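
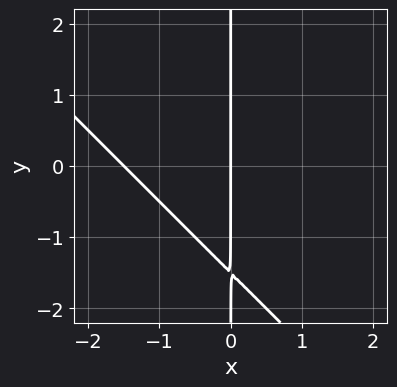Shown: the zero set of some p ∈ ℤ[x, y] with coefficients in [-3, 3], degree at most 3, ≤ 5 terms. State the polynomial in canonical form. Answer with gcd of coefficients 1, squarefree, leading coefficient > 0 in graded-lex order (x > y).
1. deg p = 2. No degree-1 curve has this shape.
2. From the visible intercepts: the visible y-axis segment lies entirely on the curve; one x-axis crossing is at x = 0.
3. These observations pin down the coefficients.

2*x^2 + 2*x*y + 3*x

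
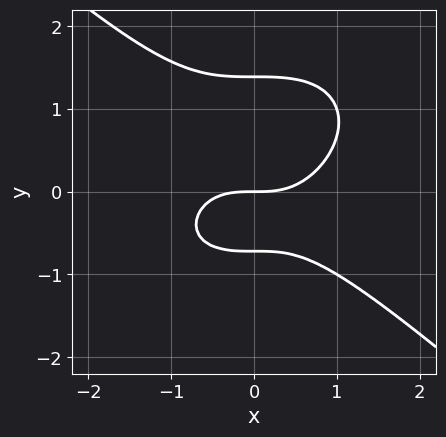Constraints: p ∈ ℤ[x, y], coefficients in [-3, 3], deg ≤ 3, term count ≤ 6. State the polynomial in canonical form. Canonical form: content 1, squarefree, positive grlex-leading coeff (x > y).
(a) Degree: the shape is more complex than any degree-2 curve, so deg p = 3.
(b) Observable constraints: it crosses the x-axis at the gridline x = 0; one y-axis crossing is at y = 0.
(c) These observations pin down the coefficients.

2*x^3 + 3*y^3 - 2*y^2 - 3*y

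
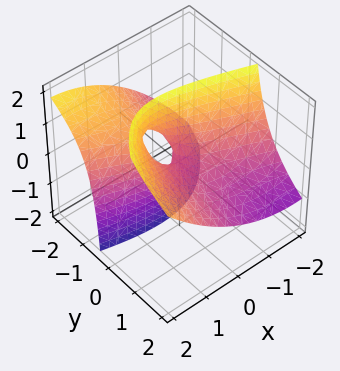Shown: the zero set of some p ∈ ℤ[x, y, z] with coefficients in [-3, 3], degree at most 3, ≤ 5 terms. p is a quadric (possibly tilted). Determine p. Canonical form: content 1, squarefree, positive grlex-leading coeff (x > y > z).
x^2 + 2*x*y - y^2 - 3*y*z - z

(a) The degree is 2 — a generic line meets the surface in up to 2 points.
(b) Reading off the gridlines: it meets the x-axis at x = 0 (among the integer gridlines); it crosses the y-axis at the gridline y = 0.
(c) Putting this together gives p.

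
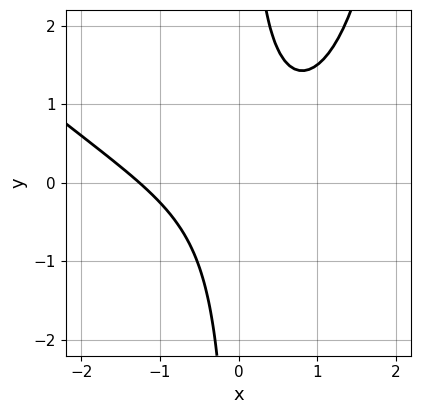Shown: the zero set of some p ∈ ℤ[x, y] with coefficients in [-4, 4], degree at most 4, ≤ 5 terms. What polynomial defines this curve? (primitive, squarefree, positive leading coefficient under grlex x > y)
(a) deg p = 3. The shape is more complex than any degree-2 curve.
(b) From the visible intercepts: no y-intercept at any integer in the box.
(c) Assembling these constraints gives the stated polynomial.

x^3 + x^2*y - 3*x*y + 2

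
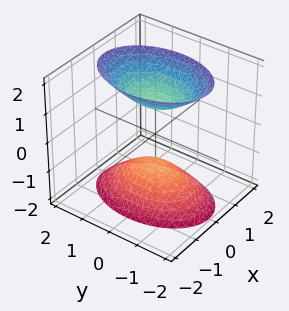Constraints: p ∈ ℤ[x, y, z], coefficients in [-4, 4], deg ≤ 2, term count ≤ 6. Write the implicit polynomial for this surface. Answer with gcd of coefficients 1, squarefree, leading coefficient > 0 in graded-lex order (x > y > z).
(a) There are 2 components. Treating them together as one polynomial.
(b) The degree is 2 — two separate bowl-shaped sheets opening away from each other; a quadric.
(c) Symmetries: mirror symmetry y ↦ −y ⇒ only even powers of y; mirror symmetry z ↦ −z ⇒ only even powers of z; mirror symmetry x ↦ −x ⇒ only even powers of x.
(d) From the visible intercepts: among the integer gridlines, it crosses the z-axis at z ∈ {-1, 1}; no y-intercept at any integer in the box; no x-intercept at any integer in the box.
(e) Fitting integer coefficients to these (and the overall shape) gives p.

2*x^2 + y^2 - z^2 + 1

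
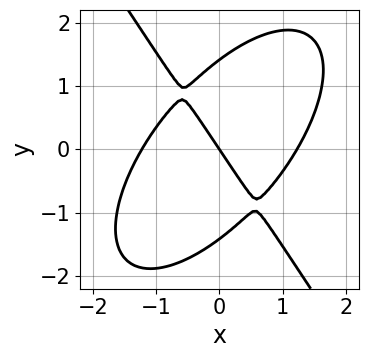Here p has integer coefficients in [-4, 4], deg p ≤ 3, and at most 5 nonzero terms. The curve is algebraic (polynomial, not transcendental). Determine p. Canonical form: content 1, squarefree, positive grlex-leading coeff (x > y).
2*x^3 - x^2*y + y^3 - 3*x - 2*y

1. deg p = 3. No degree-2 curve has this shape.
2. Reading off the gridlines: one x-axis crossing is at x = 0; it crosses the y-axis at the gridline y = 0.
3. Matching integer coefficients to the picture gives p.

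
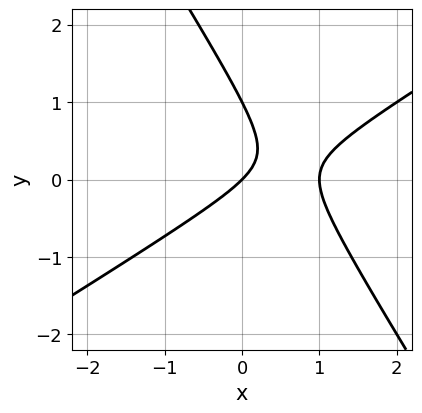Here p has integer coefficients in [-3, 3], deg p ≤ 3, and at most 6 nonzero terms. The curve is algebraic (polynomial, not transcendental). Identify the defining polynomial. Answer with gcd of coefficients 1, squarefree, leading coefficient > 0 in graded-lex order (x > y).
x^2 - x*y - y^2 - x + y

The degree is 2 — no degree-1 curve has this shape.
From the visible intercepts: the y-axis gridline crossings are at y ∈ {0, 1}; among the integer gridlines, it crosses the x-axis at x ∈ {0, 1}.
Together with the visible shape, these determine p as stated.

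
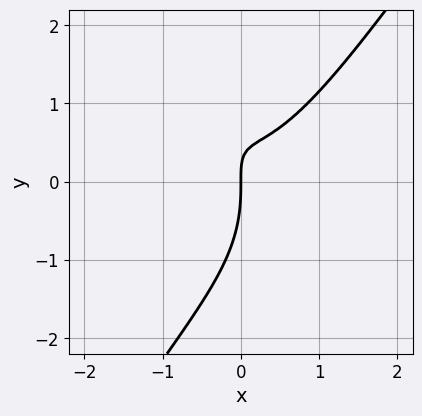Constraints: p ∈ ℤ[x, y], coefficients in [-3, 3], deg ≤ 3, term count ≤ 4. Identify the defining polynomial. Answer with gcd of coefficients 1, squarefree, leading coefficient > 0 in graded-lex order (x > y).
First, degree: a generic line meets the curve in up to 3 points, so deg p = 3.
Next, checking where it meets the axes: one x-axis crossing is at x = 0; one y-axis crossing is at y = 0.
Finally, putting this together gives p.

3*x^3 - y^3 - 3*x*y + 2*x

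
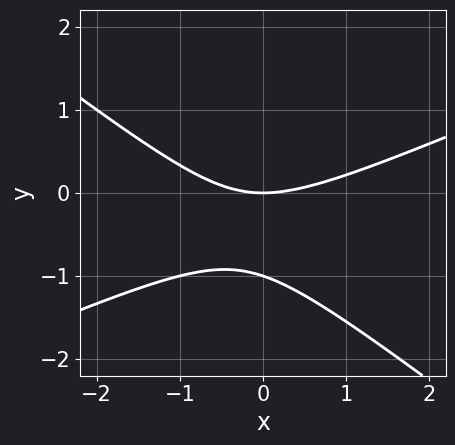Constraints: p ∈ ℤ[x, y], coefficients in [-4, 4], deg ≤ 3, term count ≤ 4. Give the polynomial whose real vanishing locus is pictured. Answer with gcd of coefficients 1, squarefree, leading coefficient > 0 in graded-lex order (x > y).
The degree is 2 — a generic line meets the curve in up to 2 points.
Reading off the gridlines: the y-axis gridline crossings are at y ∈ {-1, 0}; it crosses the x-axis at the gridline x = 0.
Solving for integer coefficients yields p as stated.

x^2 - x*y - 3*y^2 - 3*y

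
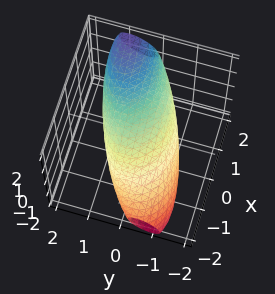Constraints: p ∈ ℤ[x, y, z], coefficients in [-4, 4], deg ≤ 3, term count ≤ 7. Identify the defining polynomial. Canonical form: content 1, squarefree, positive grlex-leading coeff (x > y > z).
First, degree: the shape is more complex than any degree-1 surface, so deg p = 2.
Next, against the integer gridlines: the z-axis gridline crossings are at z ∈ {-1, 1}; the y-axis gridline crossings are at y ∈ {-1, 1}.
Finally, matching integer coefficients to the picture gives p.

x^2 - 2*x*z + 2*y^2 - 2*y*z + 2*z^2 - 2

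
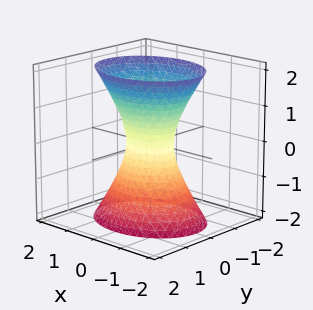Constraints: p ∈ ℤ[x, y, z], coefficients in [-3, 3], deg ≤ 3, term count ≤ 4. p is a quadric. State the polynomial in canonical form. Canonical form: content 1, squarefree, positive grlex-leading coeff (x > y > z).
2*x^2 + 3*y^2 - z^2 - 1

First, the degree is 2 — one connected sheet with a waist; a quadric.
Next, symmetries: mirror symmetry y ↦ −y ⇒ only even powers of y; mirror symmetry z ↦ −z ⇒ only even powers of z; mirror symmetry x ↦ −x ⇒ only even powers of x.
Next, reading off the gridlines: it misses every integer gridline on the z-axis.
Finally, solving for integer coefficients yields p as stated.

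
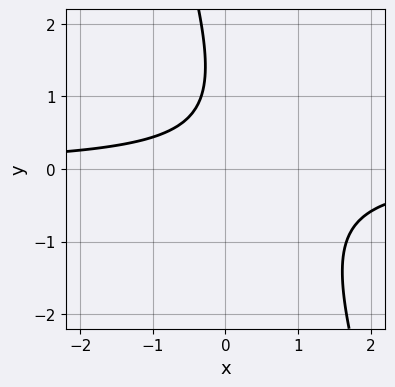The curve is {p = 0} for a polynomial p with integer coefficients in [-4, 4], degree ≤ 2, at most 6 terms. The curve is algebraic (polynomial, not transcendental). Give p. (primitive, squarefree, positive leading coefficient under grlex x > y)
3*x*y + y^2 - 2*y + 2

First, deg p = 2.
Next, from the visible intercepts: no x-intercept at any integer in the box; the curve avoids every integer y-axis point in the box.
Finally, fitting integer coefficients to these (and the overall shape) gives p.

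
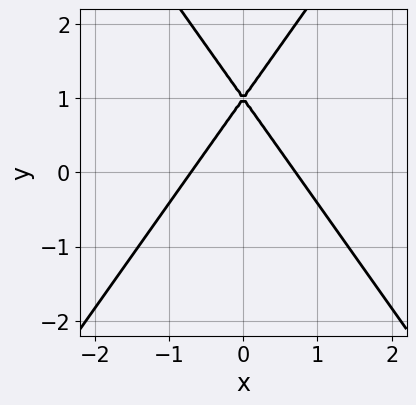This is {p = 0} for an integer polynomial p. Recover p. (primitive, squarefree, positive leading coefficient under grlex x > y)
2*x^2 - y^2 + 2*y - 1

1. deg p = 2. The shape is more complex than any degree-1 curve.
2. Symmetries: it's symmetric under x → −x, forcing even powers of x.
3. Observable constraints: one y-axis crossing is at y = 1.
4. Fitting integer coefficients to these (and the overall shape) gives p.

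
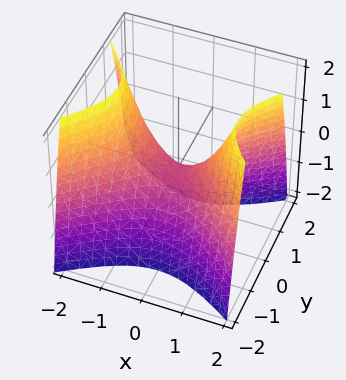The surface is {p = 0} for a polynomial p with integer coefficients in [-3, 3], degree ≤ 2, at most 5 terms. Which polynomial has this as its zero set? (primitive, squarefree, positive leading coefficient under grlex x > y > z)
2*x^2 - 3*y^2 - 2*z

1. The degree is 2 — a saddle surface; a quadric.
2. Symmetries: mirror symmetry x ↦ −x ⇒ only even powers of x; the y ↦ −y reflection is a symmetry, so y appears only in even powers.
3. Checking where it meets the axes: it crosses the z-axis at the gridline z = 0; one x-axis crossing is at x = 0.
4. Fitting integer coefficients to these (and the overall shape) gives p.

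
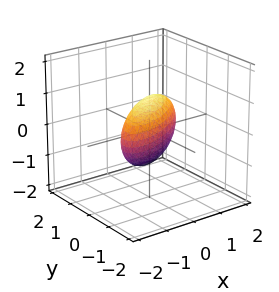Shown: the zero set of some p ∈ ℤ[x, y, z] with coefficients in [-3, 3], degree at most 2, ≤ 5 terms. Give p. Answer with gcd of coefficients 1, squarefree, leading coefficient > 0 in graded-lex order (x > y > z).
x^2 - 2*x*y + 2*y^2 + z^2 - 1

1. deg p = 2. No degree-1 surface has this shape.
2. From the axis intercepts and sections: among the integer gridlines, it crosses the x-axis at x ∈ {-1, 1}; among the integer gridlines, it crosses the z-axis at z ∈ {-1, 1}.
3. Assembling these constraints gives the stated polynomial.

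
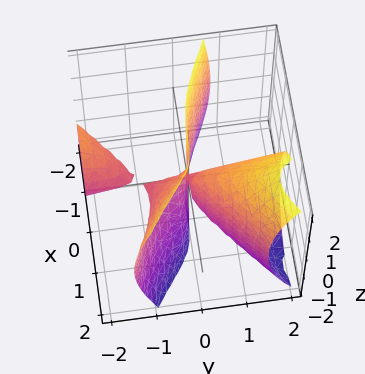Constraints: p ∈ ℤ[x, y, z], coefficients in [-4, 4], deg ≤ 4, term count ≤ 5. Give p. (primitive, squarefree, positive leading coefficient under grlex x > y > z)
x^3 + x^2*y - 2*x*y^2 + y*z^2 - 2*x*y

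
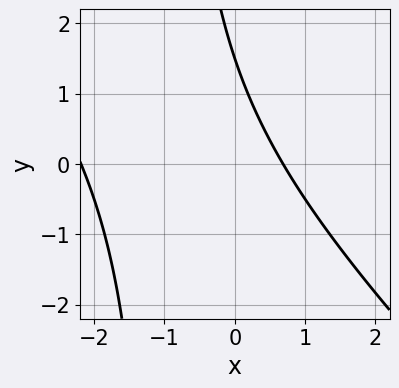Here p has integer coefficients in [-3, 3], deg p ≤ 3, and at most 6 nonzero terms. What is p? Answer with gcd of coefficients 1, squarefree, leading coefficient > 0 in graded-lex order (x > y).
Degree: the shape is more complex than any degree-1 curve, so deg p = 2.
Matching integer coefficients to the picture gives p.

2*x^2 + 2*x*y + 3*x + 2*y - 3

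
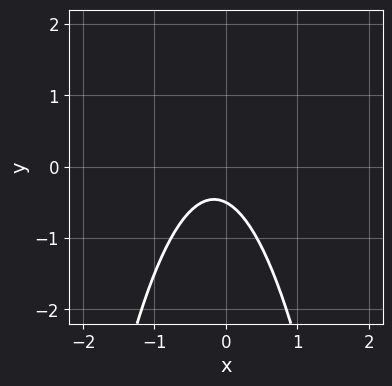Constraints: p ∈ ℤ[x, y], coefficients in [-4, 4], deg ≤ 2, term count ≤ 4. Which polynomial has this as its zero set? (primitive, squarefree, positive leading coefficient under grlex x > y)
(a) Degree: a generic line meets the curve in up to 2 points, so deg p = 2.
(b) From the axis intercepts and sections: the curve avoids every integer x-axis point in the box.
(c) The integer polynomial consistent with all of this is the stated p.

3*x^2 + x + 2*y + 1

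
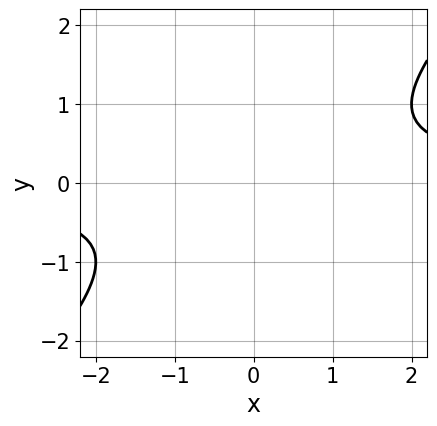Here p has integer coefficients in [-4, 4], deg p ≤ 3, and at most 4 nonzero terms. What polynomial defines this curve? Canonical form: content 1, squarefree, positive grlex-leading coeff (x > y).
x*y - y^2 - 1

Degree: no degree-1 curve has this shape, so deg p = 2.
From the axis intercepts and sections: it misses every integer gridline on the x-axis; no y-intercept at any integer in the box.
Matching integer coefficients to the picture gives p.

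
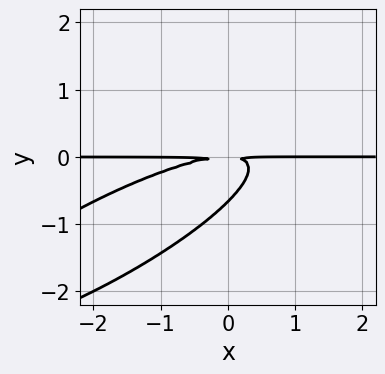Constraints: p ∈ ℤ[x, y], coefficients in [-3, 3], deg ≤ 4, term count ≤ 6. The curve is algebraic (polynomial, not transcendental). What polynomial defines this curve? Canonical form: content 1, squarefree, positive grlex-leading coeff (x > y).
The degree is 3 — no degree-2 curve has this shape.
Reading off the gridlines: every point of the x-axis in the box is on the curve.
Assembling these constraints gives the stated polynomial.

x^2*y - 3*x*y^2 + 3*y^3 + 2*y^2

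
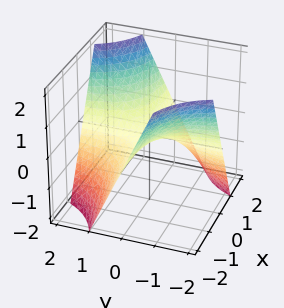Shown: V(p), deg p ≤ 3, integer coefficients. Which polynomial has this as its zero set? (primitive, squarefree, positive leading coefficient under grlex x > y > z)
x*y - z

1. Degree: a hyperbolic paraboloid; a quadric, so deg p = 2.
2. Checking where it meets the axes: the visible y-axis segment lies entirely on the surface; it crosses the z-axis at the gridline z = 0; every point of the x-axis in the box is on the surface.
3. Solving for integer coefficients yields p as stated.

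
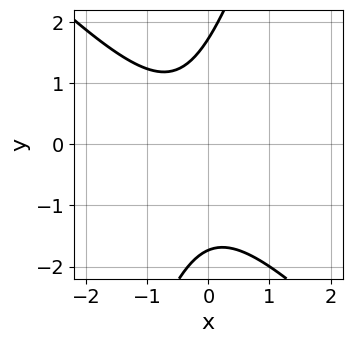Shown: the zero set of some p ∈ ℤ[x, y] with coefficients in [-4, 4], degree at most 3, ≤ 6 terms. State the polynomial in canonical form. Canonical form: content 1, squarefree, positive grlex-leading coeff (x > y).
3*x^2 + 2*x*y - y^2 + 2*x + 3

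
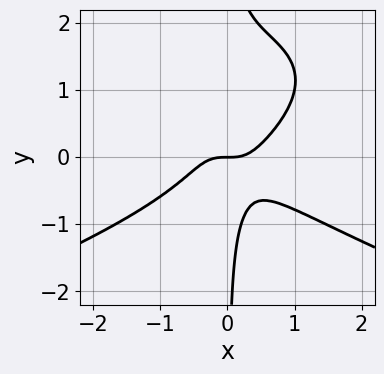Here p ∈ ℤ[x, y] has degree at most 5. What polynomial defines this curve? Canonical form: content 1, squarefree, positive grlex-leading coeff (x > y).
2*x*y^3 + 2*x^3 - 3*x*y^2 - y

First, degree: the shape is more complex than any degree-3 curve, so deg p = 4.
Then, reading off the gridlines: it meets the y-axis at y = 0 (among the integer gridlines); it crosses the x-axis at the gridline x = 0.
Finally, together with the visible shape, these determine p as stated.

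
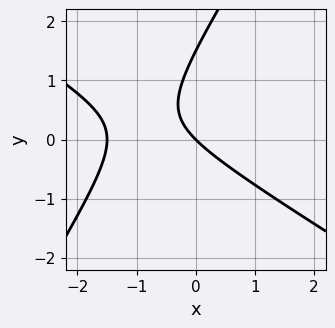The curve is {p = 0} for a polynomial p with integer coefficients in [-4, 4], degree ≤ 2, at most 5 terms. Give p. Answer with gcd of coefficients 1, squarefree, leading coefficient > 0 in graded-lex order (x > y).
2*x^2 + 2*x*y - 2*y^2 + 3*x + 3*y

First, deg p = 2.
Next, from the visible intercepts: it crosses the y-axis at the gridline y = 0; it crosses the x-axis at the gridline x = 0.
Finally, solving for integer coefficients yields p as stated.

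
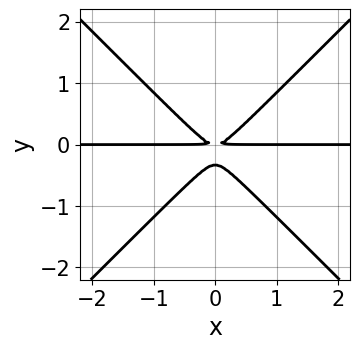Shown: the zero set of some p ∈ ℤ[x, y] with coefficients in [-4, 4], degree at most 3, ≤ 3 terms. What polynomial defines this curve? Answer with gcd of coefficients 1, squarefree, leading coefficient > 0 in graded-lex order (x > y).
deg p = 3.
Symmetries: it's symmetric under x → −x, forcing even powers of x.
Observable constraints: the visible x-axis segment lies entirely on the curve.
Putting this together gives p.

3*x^2*y - 3*y^3 - y^2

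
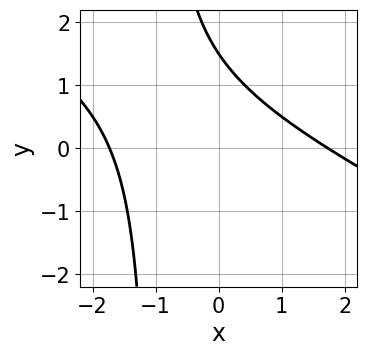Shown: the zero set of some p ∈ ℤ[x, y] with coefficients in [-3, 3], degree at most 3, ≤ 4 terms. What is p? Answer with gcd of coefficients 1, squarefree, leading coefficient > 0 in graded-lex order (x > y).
First, the degree is 2 — a generic line meets the curve in up to 2 points.
Finally, the integer polynomial consistent with all of this is the stated p.

x^2 + 2*x*y + 2*y - 3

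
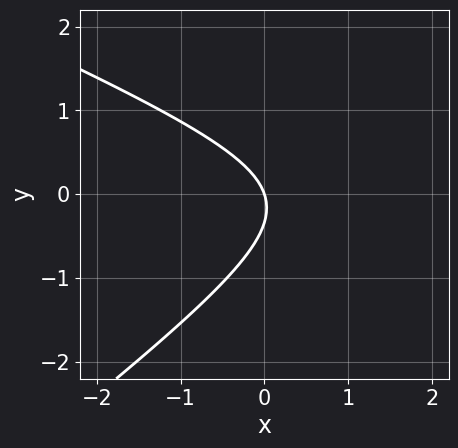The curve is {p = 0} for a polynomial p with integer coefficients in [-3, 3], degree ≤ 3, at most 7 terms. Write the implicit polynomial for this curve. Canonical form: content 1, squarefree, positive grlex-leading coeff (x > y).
(a) The degree is 2 — a generic line meets the curve in up to 2 points.
(b) Observable constraints: one y-axis crossing is at y = 0; it meets the x-axis at x = 0 (among the integer gridlines).
(c) Together with the visible shape, these determine p as stated.

x^2 + x*y - 3*y^2 - 3*x - y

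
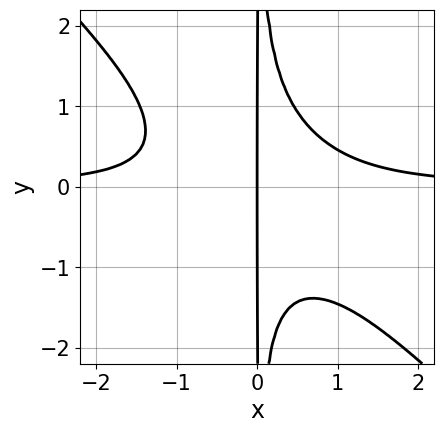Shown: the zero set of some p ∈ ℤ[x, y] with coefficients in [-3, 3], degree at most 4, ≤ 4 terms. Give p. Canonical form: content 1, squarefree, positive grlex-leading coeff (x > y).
1. The degree is 4 — no degree-3 curve has this shape.
2. Checking where it meets the axes: the visible y-axis segment lies entirely on the curve; one x-axis crossing is at x = 0.
3. Together with the visible shape, these determine p as stated.

3*x^3*y + 3*x^2*y^2 - 2*x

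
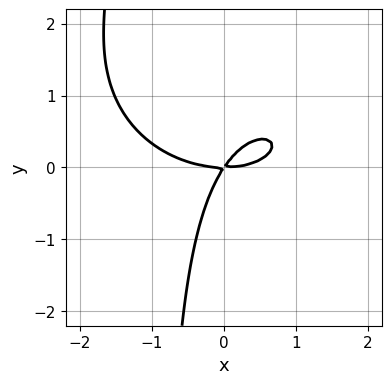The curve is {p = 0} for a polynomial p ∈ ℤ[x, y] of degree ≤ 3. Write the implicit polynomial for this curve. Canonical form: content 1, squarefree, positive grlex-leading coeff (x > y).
x^3 + 2*x*y^2 - 3*x*y + 2*y^2

1. Degree: no degree-2 curve has this shape, so deg p = 3.
2. Checking where it meets the axes: it meets the x-axis at x = 0 (among the integer gridlines); one y-axis crossing is at y = 0.
3. Assembling these constraints gives the stated polynomial.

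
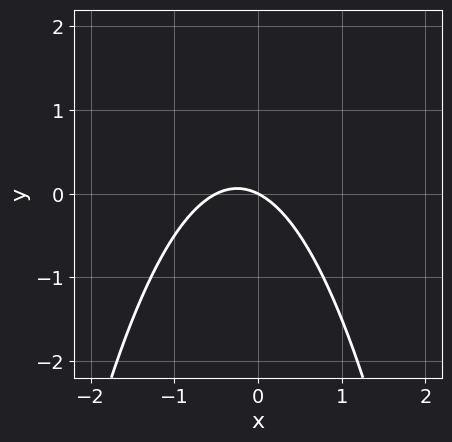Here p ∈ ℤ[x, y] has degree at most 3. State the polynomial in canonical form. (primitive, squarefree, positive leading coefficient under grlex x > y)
Degree: no degree-1 curve has this shape, so deg p = 2.
From the visible intercepts: it crosses the x-axis at the gridline x = 0; it meets the y-axis at y = 0 (among the integer gridlines).
The integer polynomial consistent with all of this is the stated p.

2*x^2 + x + 2*y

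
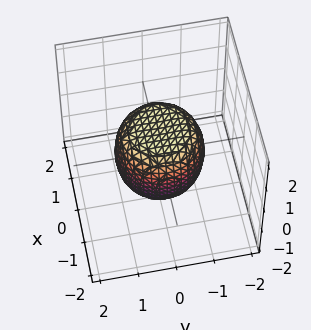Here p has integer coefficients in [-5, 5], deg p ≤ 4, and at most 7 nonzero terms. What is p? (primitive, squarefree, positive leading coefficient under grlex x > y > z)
2*x^4 + 4*x^2*y^2 + 2*y^4 - x^2 - y^2 + 2*z^2 - 2

1. deg p = 4.
2. Symmetry: every cross-section ⟂ z is a circle, so x, y appear only via x² + y².
3. Reading off the gridlines: the z-axis gridline crossings are at z ∈ {-1, 1}; a circular section at z = -1 has radius between 0 and 1.
4. Solving for integer coefficients yields p as stated.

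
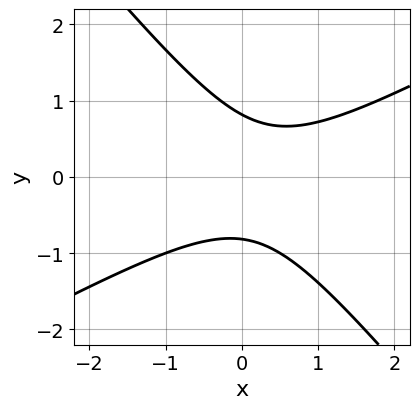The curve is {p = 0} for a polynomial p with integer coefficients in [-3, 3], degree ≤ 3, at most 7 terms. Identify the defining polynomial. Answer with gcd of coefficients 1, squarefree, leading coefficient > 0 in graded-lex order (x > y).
2*x^2 - 2*x*y - 3*y^2 - x + 2

(a) Degree: a generic line meets the curve in up to 2 points, so deg p = 2.
(b) From the axis intercepts and sections: it misses every integer gridline on the x-axis.
(c) Assembling these constraints gives the stated polynomial.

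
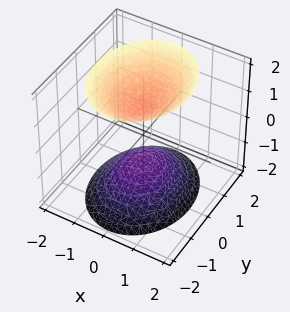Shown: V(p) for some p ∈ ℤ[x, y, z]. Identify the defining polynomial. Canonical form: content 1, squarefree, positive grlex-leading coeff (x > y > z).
1. There are 2 components. Treating them together as one polynomial.
2. Degree: two separate bowl-shaped sheets opening away from each other; a quadric, so deg p = 2.
3. Symmetries: the x ↦ −x reflection is a symmetry, so x appears only in even powers; the z ↦ −z reflection is a symmetry, so z appears only in even powers; it's symmetric under y → −y, forcing even powers of y.
4. From the visible intercepts: it misses every integer gridline on the x-axis; among the integer gridlines, it crosses the z-axis at z ∈ {-1, 1}.
5. The integer polynomial consistent with all of this is the stated p.

3*x^2 + 2*y^2 - 2*z^2 + 2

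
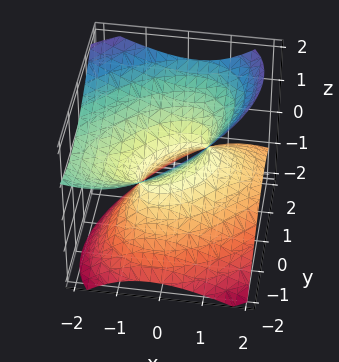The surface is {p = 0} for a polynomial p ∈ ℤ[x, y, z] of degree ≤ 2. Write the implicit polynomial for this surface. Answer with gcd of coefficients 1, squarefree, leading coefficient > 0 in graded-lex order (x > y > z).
2*x^2 - 2*x*y + 2*x*z + 2*y^2 - 3*z^2 - 1

1. The degree is 2 — a generic line meets the surface in up to 2 points.
2. Against the integer gridlines: the surface avoids every integer z-axis point in the box.
3. Assembling these constraints gives the stated polynomial.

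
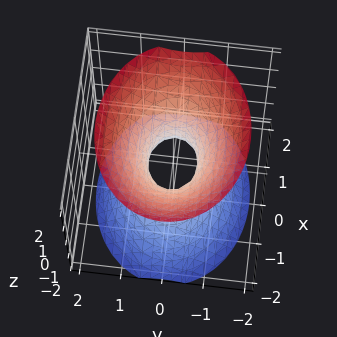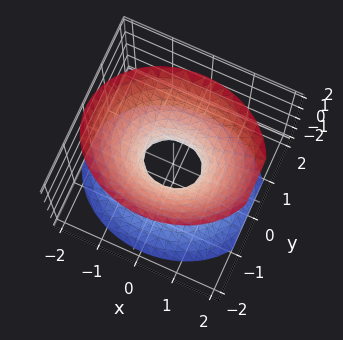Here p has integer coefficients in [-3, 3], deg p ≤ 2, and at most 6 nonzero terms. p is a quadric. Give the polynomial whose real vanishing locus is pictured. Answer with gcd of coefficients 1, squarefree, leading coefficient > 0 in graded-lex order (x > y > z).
deg p = 2.
Symmetries: the x ↦ −x reflection is a symmetry, so x appears only in even powers; mirror symmetry z ↦ −z ⇒ only even powers of z; it's symmetric under y → −y, forcing even powers of y.
Against the integer gridlines: it misses every integer gridline on the z-axis.
Matching integer coefficients to the picture gives p.

2*x^2 + 3*y^2 - 2*z^2 - 1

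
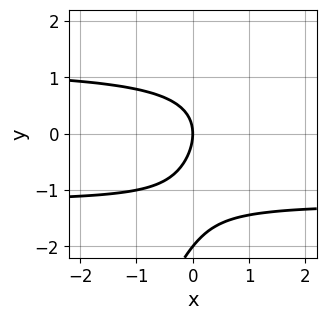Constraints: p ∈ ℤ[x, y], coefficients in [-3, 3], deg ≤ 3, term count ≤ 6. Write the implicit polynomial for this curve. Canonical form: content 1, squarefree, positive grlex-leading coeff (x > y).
(a) The degree is 3 — the shape is more complex than any degree-2 curve.
(b) Checking where it meets the axes: the y-axis gridline crossings are at y ∈ {-2, 0}; it meets the x-axis at x = 0 (among the integer gridlines).
(c) Solving for integer coefficients yields p as stated.

2*x*y^2 - y^3 - 2*y^2 - 3*x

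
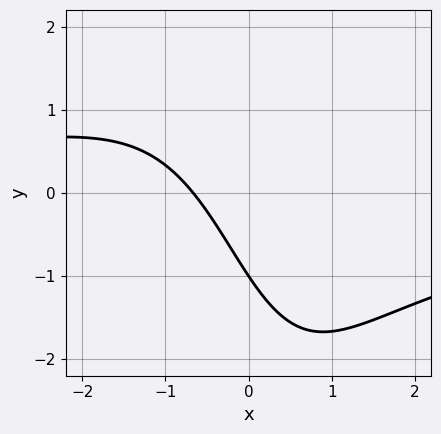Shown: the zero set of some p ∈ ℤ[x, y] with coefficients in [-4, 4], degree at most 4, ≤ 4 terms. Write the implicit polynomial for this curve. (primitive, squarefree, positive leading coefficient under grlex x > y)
First, deg p = 3. A generic line meets the curve in up to 3 points.
Then, observable constraints: it crosses the y-axis at the gridline y = -1.
Finally, the integer polynomial consistent with all of this is the stated p.

x^2*y + 3*x + 2*y + 2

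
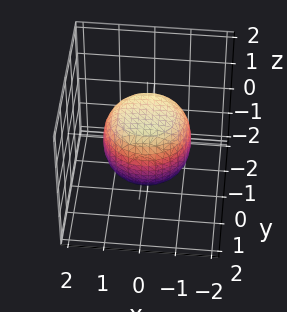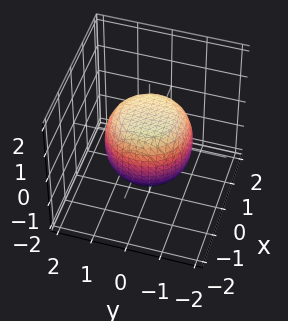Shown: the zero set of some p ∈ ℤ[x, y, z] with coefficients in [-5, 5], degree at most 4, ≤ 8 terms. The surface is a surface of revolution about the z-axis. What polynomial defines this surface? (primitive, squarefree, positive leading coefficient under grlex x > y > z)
2*x^4 + 4*x^2*y^2 + 2*y^4 - x^2 - y^2 + 3*z^2 - 3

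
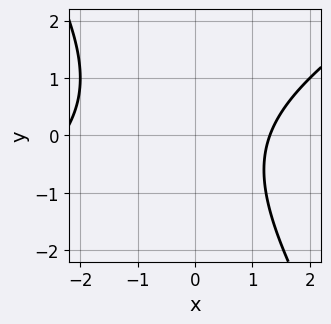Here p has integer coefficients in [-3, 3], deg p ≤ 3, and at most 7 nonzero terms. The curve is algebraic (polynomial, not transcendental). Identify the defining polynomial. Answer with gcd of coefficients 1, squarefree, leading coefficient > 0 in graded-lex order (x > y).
x^2 - x*y - y^2 + x - 3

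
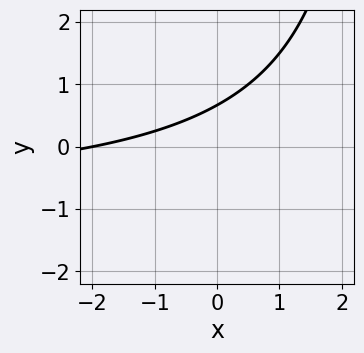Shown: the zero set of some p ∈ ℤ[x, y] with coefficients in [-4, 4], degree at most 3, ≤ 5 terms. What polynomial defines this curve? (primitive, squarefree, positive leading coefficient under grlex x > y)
(a) Degree: a generic line meets the curve in up to 2 points, so deg p = 2.
(b) Reading off the gridlines: it meets the x-axis at x = -2 (among the integer gridlines).
(c) The integer polynomial consistent with all of this is the stated p.

x*y + x - 3*y + 2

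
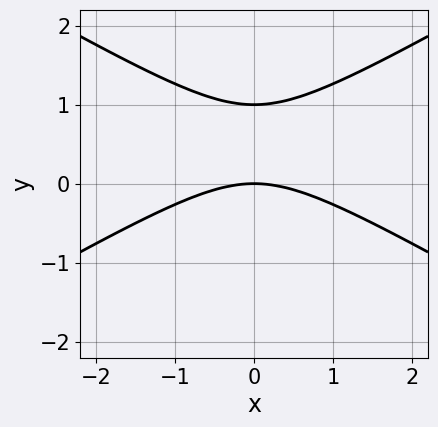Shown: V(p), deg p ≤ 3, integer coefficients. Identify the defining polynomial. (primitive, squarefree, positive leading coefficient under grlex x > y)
1. Degree: a generic line meets the curve in up to 2 points, so deg p = 2.
2. Symmetries: mirror symmetry x ↦ −x ⇒ only even powers of x.
3. Against the integer gridlines: among the integer gridlines, it crosses the y-axis at y ∈ {0, 1}; it crosses the x-axis at the gridline x = 0.
4. Together with the visible shape, these determine p as stated.

x^2 - 3*y^2 + 3*y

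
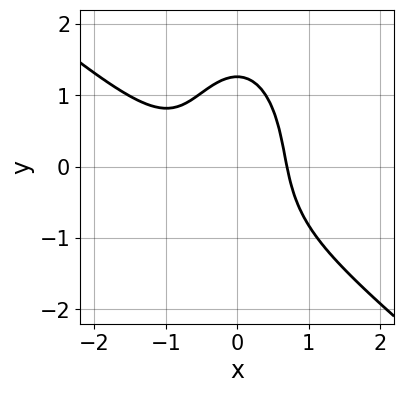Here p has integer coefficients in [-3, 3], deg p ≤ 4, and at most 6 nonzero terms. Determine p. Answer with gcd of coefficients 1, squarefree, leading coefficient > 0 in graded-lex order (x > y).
3*x^3 + 3*x^2*y + y^3 + 2*x^2 - 2

First, deg p = 3. A generic line meets the curve in up to 3 points.
Finally, matching integer coefficients to the picture gives p.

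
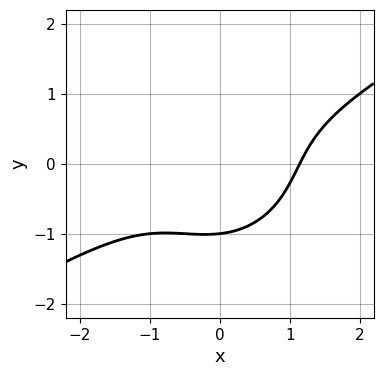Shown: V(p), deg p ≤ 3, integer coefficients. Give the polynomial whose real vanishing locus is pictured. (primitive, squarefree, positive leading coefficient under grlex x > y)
1. The degree is 3 — the shape is more complex than any degree-2 curve.
2. From the visible intercepts: it crosses the y-axis at the gridline y = -1.
3. Together with the visible shape, these determine p as stated.

2*x^3 - 3*x^2*y + x*y^2 - 3*y^3 - 3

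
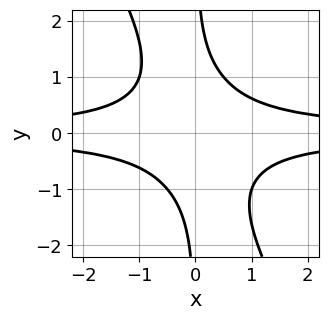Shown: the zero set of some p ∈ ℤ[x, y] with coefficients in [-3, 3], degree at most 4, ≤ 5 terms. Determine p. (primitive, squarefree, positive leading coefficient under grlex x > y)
1. The degree is 4 — no degree-3 curve has this shape.
2. Checking where it meets the axes: no x-intercept at any integer in the box; no y-intercept at any integer in the box.
3. These observations pin down the coefficients.

2*x^2*y^2 + x*y^3 - 1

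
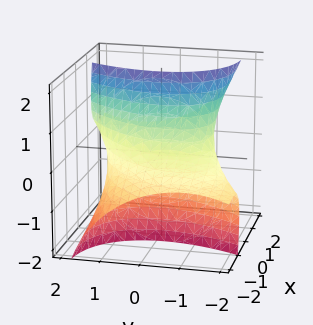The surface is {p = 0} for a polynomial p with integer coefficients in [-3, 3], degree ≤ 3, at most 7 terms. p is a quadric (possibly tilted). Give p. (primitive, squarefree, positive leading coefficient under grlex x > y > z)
First, the degree is 2 — a generic line meets the surface in up to 2 points.
Finally, solving for integer coefficients yields p as stated.

x^2 - x*y - 3*x*z + y^2 + z^2 - 2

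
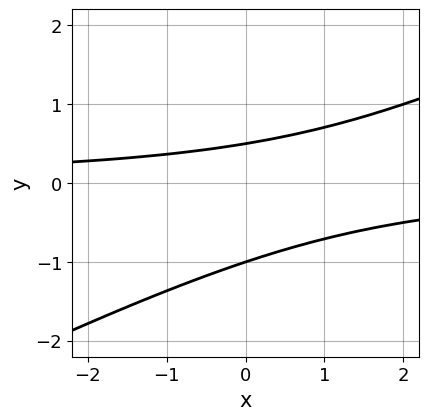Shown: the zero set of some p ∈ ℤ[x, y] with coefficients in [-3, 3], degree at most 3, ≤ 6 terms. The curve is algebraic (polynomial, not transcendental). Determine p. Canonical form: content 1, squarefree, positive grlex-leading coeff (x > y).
x*y - 2*y^2 - y + 1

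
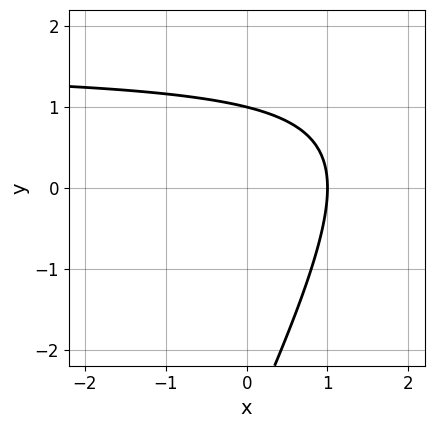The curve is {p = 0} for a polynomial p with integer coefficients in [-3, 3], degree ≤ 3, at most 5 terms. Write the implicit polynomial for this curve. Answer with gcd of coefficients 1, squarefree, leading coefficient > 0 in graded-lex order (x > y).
1. Degree: a generic line meets the curve in up to 2 points, so deg p = 2.
2. From the visible intercepts: one y-axis crossing is at y = 1; it meets the x-axis at x = 1 (among the integer gridlines).
3. Assembling these constraints gives the stated polynomial.

2*x*y - y^2 - 3*x - 2*y + 3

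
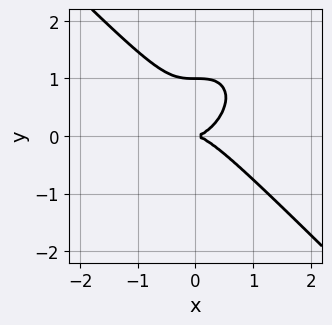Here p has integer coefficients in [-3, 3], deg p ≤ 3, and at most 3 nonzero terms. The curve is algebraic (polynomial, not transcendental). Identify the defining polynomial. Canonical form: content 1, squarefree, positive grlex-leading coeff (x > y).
First, the degree is 3 — the shape is more complex than any degree-2 curve.
Next, from the visible intercepts: it meets the x-axis at x = 0 (among the integer gridlines); among the integer gridlines, it crosses the y-axis at y ∈ {0, 1}.
Finally, these observations pin down the coefficients.

x^3 + y^3 - y^2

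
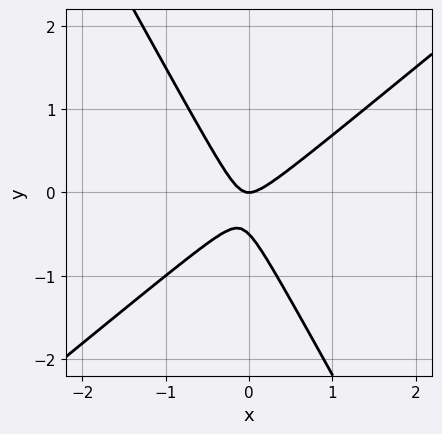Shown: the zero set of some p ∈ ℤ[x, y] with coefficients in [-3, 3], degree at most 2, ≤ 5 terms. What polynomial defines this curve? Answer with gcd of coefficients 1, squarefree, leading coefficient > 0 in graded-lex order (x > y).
First, deg p = 2. A generic line meets the curve in up to 2 points.
Then, from the visible intercepts: it meets the y-axis at y = 0 (among the integer gridlines); one x-axis crossing is at x = 0.
Finally, matching integer coefficients to the picture gives p.

3*x^2 - 2*x*y - 2*y^2 - y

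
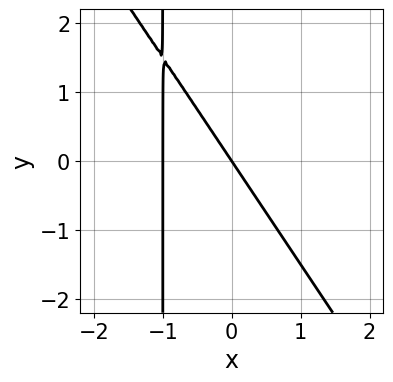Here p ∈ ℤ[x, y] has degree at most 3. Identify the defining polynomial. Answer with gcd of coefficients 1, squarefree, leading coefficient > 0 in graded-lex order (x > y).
3*x^2 + 2*x*y + 3*x + 2*y

deg p = 2.
From the visible intercepts: it crosses the y-axis at the gridline y = 0; the x-axis gridline crossings are at x ∈ {-1, 0}.
Putting this together gives p.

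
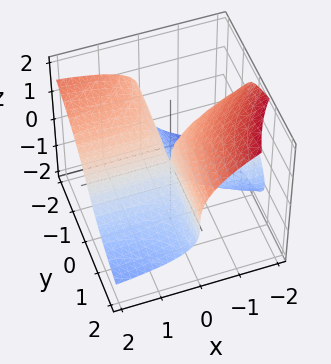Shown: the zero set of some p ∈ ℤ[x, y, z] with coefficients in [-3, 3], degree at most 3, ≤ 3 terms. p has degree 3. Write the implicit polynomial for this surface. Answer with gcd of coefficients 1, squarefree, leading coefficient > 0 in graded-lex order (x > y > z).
(a) Degree: the shape is more complex than any degree-2 surface, so deg p = 3.
(b) From the axis intercepts and sections: every point of the y-axis in the box is on the surface; one z-axis crossing is at z = 0; every point of the x-axis in the box is on the surface.
(c) Together with the visible shape, these determine p as stated.

2*z^3 + 3*x*y + 3*x*z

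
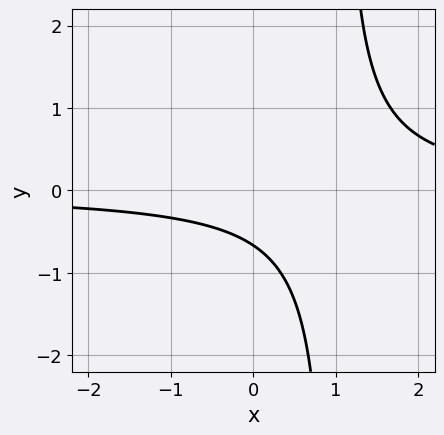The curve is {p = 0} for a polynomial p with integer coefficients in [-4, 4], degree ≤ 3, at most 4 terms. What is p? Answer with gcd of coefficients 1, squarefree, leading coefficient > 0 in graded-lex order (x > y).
(a) Degree: a generic line meets the curve in up to 2 points, so deg p = 2.
(b) Reading off the gridlines: the curve avoids every integer x-axis point in the box.
(c) These observations pin down the coefficients.

3*x*y - 3*y - 2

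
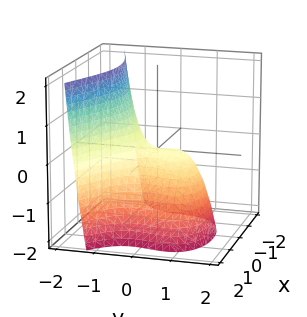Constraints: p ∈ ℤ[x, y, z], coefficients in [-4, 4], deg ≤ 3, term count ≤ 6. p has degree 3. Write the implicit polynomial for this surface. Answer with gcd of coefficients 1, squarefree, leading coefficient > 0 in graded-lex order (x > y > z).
3*y^3 + 3*x^2 - x*y - 2*y^2 + 3*z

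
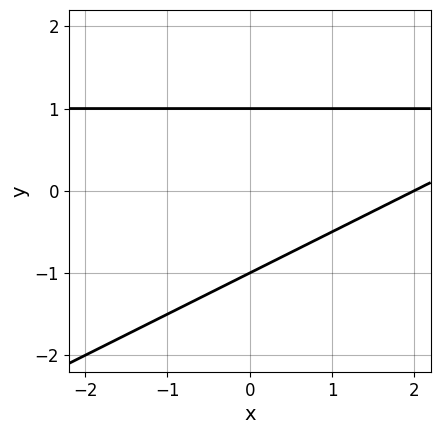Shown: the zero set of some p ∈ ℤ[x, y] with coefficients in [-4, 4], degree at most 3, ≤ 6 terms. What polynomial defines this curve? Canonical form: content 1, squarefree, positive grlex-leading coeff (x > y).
1. The degree is 2 — the shape is more complex than any degree-1 curve.
2. Checking where it meets the axes: it meets the x-axis at x = 2 (among the integer gridlines); the y-axis gridline crossings are at y ∈ {-1, 1}.
3. Matching integer coefficients to the picture gives p.

x*y - 2*y^2 - x + 2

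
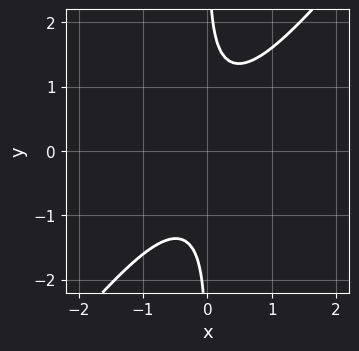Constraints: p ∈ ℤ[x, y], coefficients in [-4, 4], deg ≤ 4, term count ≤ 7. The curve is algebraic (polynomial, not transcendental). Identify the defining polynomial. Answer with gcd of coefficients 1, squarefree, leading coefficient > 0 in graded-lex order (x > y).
1. deg p = 4. The shape is more complex than any degree-3 curve.
2. Against the integer gridlines: it misses every integer gridline on the y-axis; no x-intercept at any integer in the box.
3. The integer polynomial consistent with all of this is the stated p.

2*x^3*y + 2*x^2*y^2 - 3*x*y^3 + 2*x^2 + 2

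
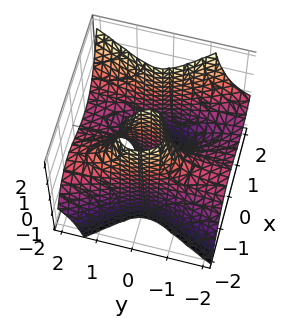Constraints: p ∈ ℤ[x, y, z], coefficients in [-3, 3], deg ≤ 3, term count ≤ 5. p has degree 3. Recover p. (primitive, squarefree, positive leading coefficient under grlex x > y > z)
1. Degree: no degree-2 surface has this shape, so deg p = 3.
2. Against the integer gridlines: every point of the y-axis in the box is on the surface; the visible z-axis segment lies entirely on the surface; one x-axis crossing is at x = 0.
3. Assembling these constraints gives the stated polynomial.

2*x^3 + x^2*y - 2*y^2*z - 3*x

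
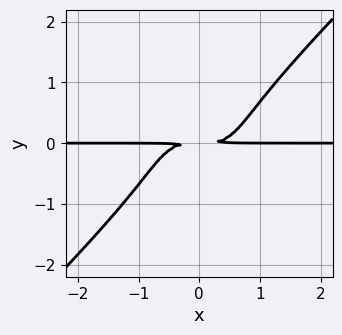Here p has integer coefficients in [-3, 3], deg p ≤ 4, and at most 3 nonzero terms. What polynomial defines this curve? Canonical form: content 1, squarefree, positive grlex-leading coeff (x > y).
x^3*y - y^4 - y^2

Degree: a generic line meets the curve in up to 4 points, so deg p = 4.
Observable constraints: every point of the x-axis in the box is on the curve.
The integer polynomial consistent with all of this is the stated p.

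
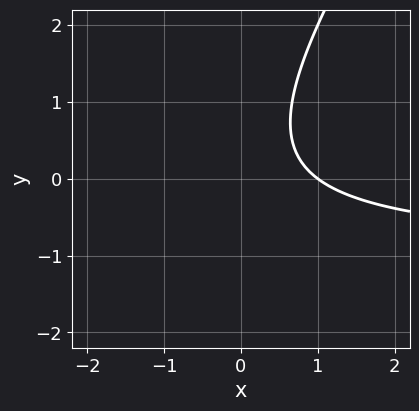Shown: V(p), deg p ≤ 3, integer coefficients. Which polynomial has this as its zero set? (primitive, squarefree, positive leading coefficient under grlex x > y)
3*x*y - 2*y^2 + 3*x + y - 3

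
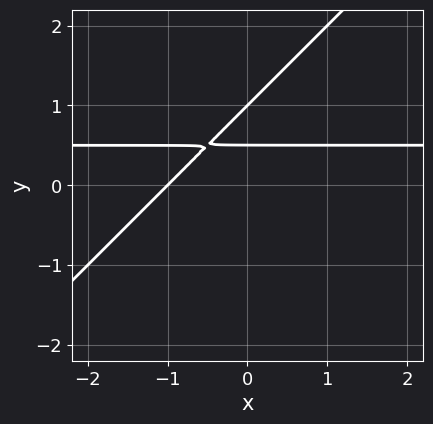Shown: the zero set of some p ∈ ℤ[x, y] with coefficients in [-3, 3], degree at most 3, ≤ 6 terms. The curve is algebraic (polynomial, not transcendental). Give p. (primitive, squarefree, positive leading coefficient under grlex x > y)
2*x*y - 2*y^2 - x + 3*y - 1

1. The degree is 2 — no degree-1 curve has this shape.
2. Against the integer gridlines: it meets the y-axis at y = 1 (among the integer gridlines); it crosses the x-axis at the gridline x = -1.
3. Putting this together gives p.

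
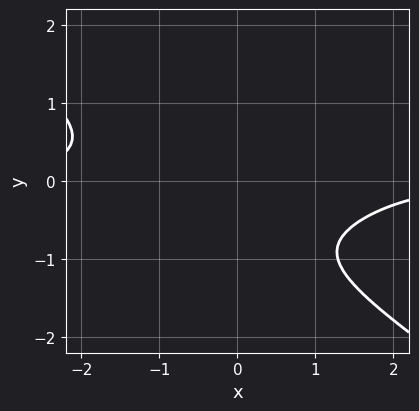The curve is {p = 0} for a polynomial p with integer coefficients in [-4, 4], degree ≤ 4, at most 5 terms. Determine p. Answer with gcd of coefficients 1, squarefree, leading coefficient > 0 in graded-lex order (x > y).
x^3*y + 3*y^4 - 3*x*y^2 + 3

1. The degree is 4 — no degree-3 curve has this shape.
2. Observable constraints: it misses every integer gridline on the y-axis; it misses every integer gridline on the x-axis.
3. The integer polynomial consistent with all of this is the stated p.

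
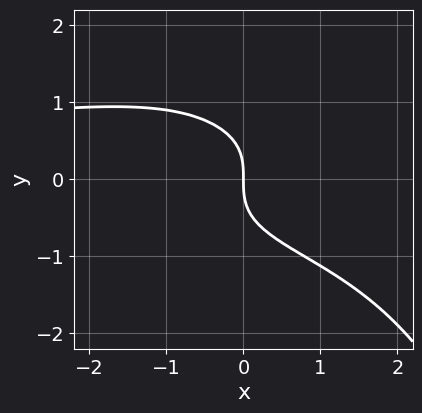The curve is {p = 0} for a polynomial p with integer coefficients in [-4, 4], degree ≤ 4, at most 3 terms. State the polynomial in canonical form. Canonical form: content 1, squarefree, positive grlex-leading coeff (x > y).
1. The degree is 4 — the shape is more complex than any degree-3 curve.
2. Reading off the gridlines: it crosses the y-axis at the gridline y = 0; it meets the x-axis at x = 0 (among the integer gridlines).
3. Fitting integer coefficients to these (and the overall shape) gives p.

x^2*y^2 + 3*y^3 + 3*x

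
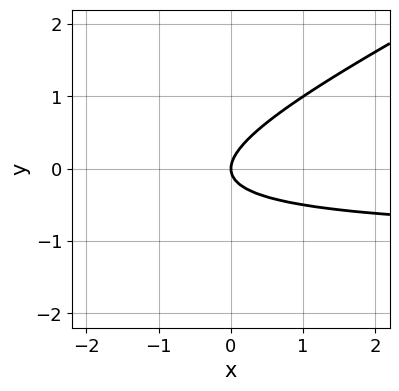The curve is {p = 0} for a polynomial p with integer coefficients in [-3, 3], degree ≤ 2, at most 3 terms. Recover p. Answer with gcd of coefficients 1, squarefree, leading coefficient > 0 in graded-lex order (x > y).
x*y - 2*y^2 + x

Degree: the shape is more complex than any degree-1 curve, so deg p = 2.
Against the integer gridlines: it crosses the y-axis at the gridline y = 0; it meets the x-axis at x = 0 (among the integer gridlines).
Putting this together gives p.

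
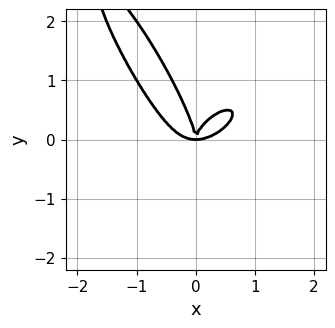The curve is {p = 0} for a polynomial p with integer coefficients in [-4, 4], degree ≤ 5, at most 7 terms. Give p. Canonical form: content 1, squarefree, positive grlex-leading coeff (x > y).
2*x^4 - x^3*y + 2*x*y^3 + y^4 - 2*x^2*y

1. The degree is 4 — a generic line meets the curve in up to 4 points.
2. Matching integer coefficients to the picture gives p.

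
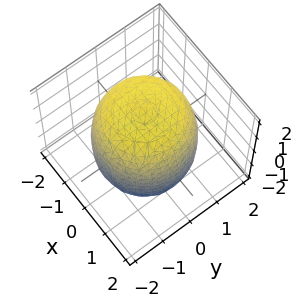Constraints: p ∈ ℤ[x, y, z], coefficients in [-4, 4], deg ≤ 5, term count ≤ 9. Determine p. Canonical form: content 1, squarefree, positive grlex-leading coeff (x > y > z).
deg p = 4. No degree-3 surface has this shape.
Symmetries: rotational symmetry about the z-axis ⇒ p depends on x, y only through x² + y².
From the visible intercepts: a circular section at z = -1 has radius between 1 and 2.
Putting this together gives p.

x^4 + 2*x^2*y^2 + y^4 - x^2 - y^2 + z^2 - 3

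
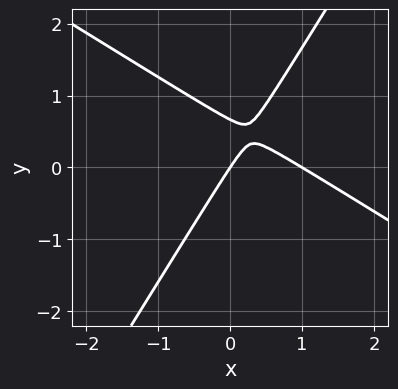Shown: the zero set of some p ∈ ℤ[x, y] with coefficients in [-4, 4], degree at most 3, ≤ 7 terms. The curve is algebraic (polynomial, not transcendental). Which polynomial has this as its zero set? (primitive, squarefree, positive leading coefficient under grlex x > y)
1. Degree: a generic line meets the curve in up to 2 points, so deg p = 2.
2. Checking where it meets the axes: the x-axis gridline crossings are at x ∈ {0, 1}; it crosses the y-axis at the gridline y = 0.
3. Fitting integer coefficients to these (and the overall shape) gives p.

3*x^2 + 3*x*y - 3*y^2 - 3*x + 2*y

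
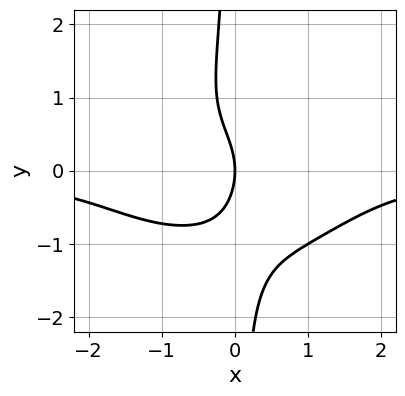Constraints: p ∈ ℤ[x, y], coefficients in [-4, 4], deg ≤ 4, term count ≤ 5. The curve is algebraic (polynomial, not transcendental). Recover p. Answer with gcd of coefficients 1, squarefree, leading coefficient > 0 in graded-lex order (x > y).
1. Degree: no degree-3 curve has this shape, so deg p = 4.
2. Against the integer gridlines: it crosses the y-axis at the gridline y = 0; one x-axis crossing is at x = 0.
3. Fitting integer coefficients to these (and the overall shape) gives p.

x^3*y + 2*x*y^3 + y^2 + 2*x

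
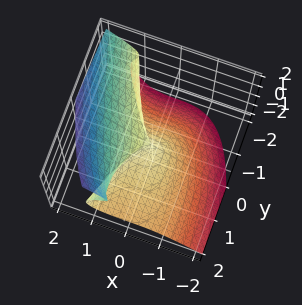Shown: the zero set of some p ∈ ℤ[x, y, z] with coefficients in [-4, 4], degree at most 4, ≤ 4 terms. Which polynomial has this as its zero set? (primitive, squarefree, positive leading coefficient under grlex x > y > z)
(a) The degree is 3 — the shape is more complex than any degree-2 surface.
(b) Checking where it meets the axes: it crosses the z-axis at the gridline z = 0; one y-axis crossing is at y = 0.
(c) Solving for integer coefficients yields p as stated.

3*x^3 + 3*y*z^2 - 3*z^3 - y^2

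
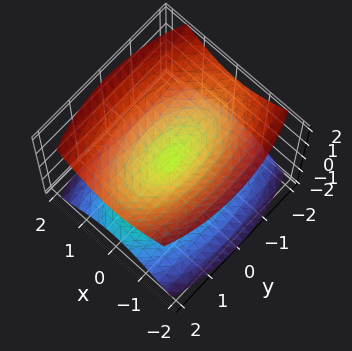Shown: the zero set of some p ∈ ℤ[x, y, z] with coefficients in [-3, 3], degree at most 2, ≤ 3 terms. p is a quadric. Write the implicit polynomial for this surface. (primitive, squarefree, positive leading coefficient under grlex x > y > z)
3*x^2 + y^2 - 3*z^2

1. The picture has 2 separate pieces. Treating them together as one polynomial.
2. Degree: two nappes meeting at a single point; a quadric, so deg p = 2.
3. Symmetries: it's symmetric under y → −y, forcing even powers of y; mirror symmetry z ↦ −z ⇒ only even powers of z; it's symmetric under x → −x, forcing even powers of x.
4. Observable constraints: it meets the y-axis at y = 0 (among the integer gridlines); it crosses the x-axis at the gridline x = 0; one z-axis crossing is at z = 0.
5. Putting this together gives p.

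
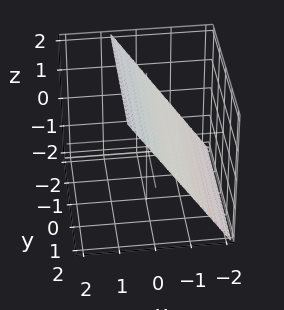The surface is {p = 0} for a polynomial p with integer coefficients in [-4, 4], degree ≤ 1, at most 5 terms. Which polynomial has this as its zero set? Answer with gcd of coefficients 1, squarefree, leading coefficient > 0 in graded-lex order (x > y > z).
deg p = 1.
Against the integer gridlines: it meets the z-axis at z = 1 (among the integer gridlines); the surface avoids every integer y-axis point in the box.
These observations pin down the coefficients.

3*x - 2*z + 2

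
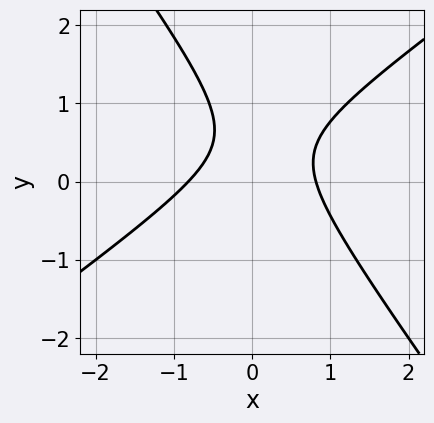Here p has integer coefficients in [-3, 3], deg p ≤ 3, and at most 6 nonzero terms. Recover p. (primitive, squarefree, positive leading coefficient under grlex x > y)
(a) The degree is 2 — the shape is more complex than any degree-1 curve.
(b) Observable constraints: no y-intercept at any integer in the box.
(c) These observations pin down the coefficients.

3*x^2 - 2*x*y - 3*y^2 + 3*y - 2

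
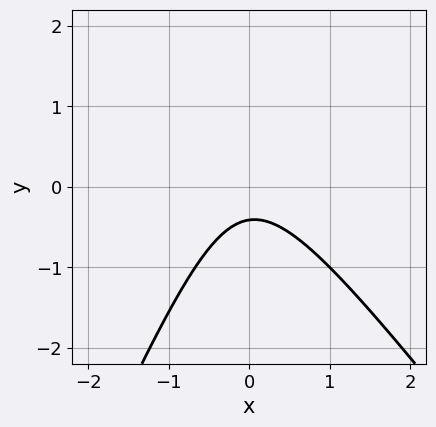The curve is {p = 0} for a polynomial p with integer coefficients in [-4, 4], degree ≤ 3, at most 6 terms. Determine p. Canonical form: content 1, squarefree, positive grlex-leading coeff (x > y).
1. The degree is 2 — the shape is more complex than any degree-1 curve.
2. From the axis intercepts and sections: the curve avoids every integer x-axis point in the box.
3. The integer polynomial consistent with all of this is the stated p.

3*x^2 + x*y - y^2 + 2*y + 1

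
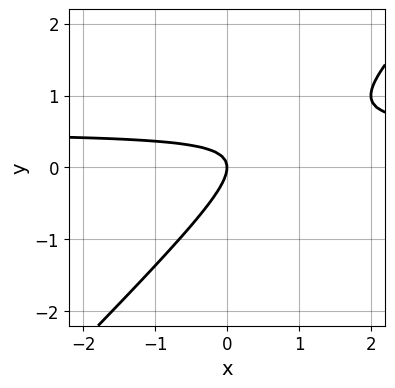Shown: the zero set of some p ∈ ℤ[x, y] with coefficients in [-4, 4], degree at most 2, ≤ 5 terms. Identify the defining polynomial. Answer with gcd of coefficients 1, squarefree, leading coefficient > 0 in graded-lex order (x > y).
The degree is 2 — a generic line meets the curve in up to 2 points.
From the axis intercepts and sections: it crosses the x-axis at the gridline x = 0; it meets the y-axis at y = 0 (among the integer gridlines).
Fitting integer coefficients to these (and the overall shape) gives p.

2*x*y - 2*y^2 - x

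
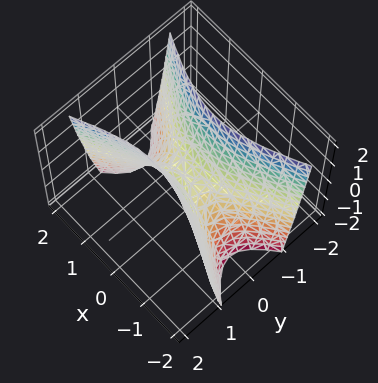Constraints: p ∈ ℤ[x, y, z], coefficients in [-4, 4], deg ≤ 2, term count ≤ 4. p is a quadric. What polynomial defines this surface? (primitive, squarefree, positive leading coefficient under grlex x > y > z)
The degree is 2 — a hyperbolic paraboloid; a quadric.
Symmetries: it's symmetric under x → −x, forcing even powers of x; the y ↦ −y reflection is a symmetry, so y appears only in even powers.
From the axis intercepts and sections: it meets the x-axis at x = 0 (among the integer gridlines); one z-axis crossing is at z = 0.
These observations pin down the coefficients.

x^2 - 3*y^2 + z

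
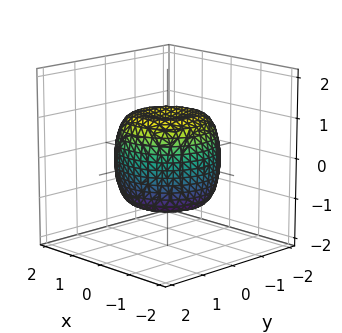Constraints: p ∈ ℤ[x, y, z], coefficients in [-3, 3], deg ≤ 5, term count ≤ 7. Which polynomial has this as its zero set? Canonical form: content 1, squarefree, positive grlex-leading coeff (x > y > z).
The degree is 4 — no degree-3 surface has this shape.
Symmetries: rotational symmetry about the z-axis ⇒ p depends on x, y only through x² + y².
Observable constraints: among the integer gridlines, it crosses the z-axis at z ∈ {-1, 1}; a circular section at z = 1 has radius exactly 1.
Fitting integer coefficients to these (and the overall shape) gives p.

x^4 + 2*x^2*y^2 + y^4 - x^2 - y^2 + z^2 - 1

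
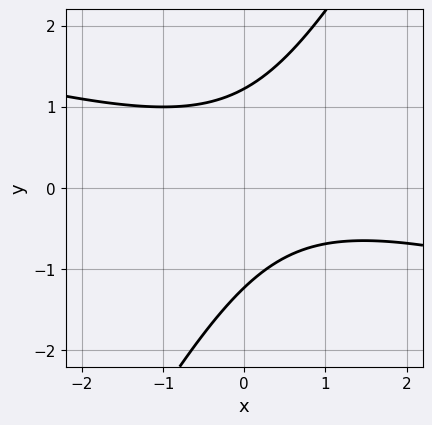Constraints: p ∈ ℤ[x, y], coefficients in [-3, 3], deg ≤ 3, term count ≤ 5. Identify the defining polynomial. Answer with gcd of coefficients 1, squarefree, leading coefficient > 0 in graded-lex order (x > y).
x^2 + 3*x*y - 2*y^2 - x + 3

(a) The degree is 2 — a generic line meets the curve in up to 2 points.
(b) From the axis intercepts and sections: it misses every integer gridline on the x-axis.
(c) Together with the visible shape, these determine p as stated.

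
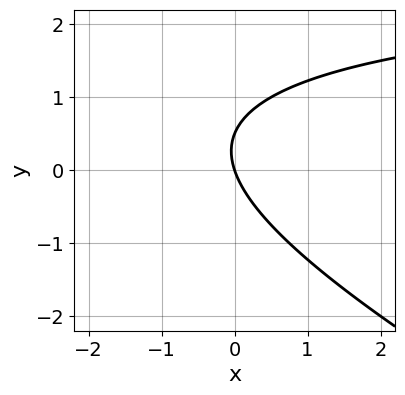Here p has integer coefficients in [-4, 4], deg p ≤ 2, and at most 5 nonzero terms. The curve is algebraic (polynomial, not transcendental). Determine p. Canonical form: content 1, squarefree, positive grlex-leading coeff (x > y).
x*y + 2*y^2 - 3*x - y

(a) The degree is 2 — the shape is more complex than any degree-1 curve.
(b) Observable constraints: it crosses the y-axis at the gridline y = 0; one x-axis crossing is at x = 0.
(c) Fitting integer coefficients to these (and the overall shape) gives p.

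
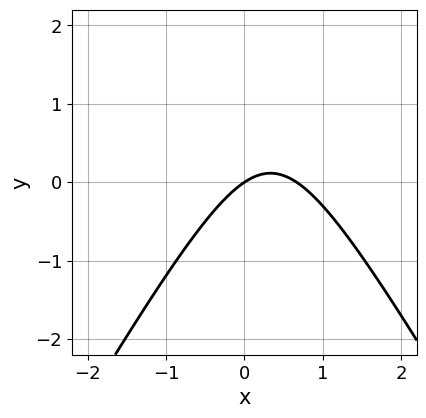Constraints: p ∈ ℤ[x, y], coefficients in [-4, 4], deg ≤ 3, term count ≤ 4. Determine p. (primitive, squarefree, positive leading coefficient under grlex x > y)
3*x^2 - y^2 - 2*x + 3*y

(a) The degree is 2 — no degree-1 curve has this shape.
(b) From the axis intercepts and sections: it crosses the y-axis at the gridline y = 0; it meets the x-axis at x = 0 (among the integer gridlines).
(c) The integer polynomial consistent with all of this is the stated p.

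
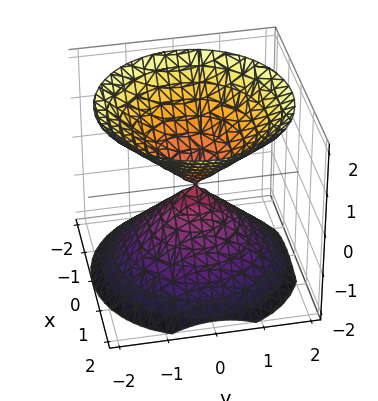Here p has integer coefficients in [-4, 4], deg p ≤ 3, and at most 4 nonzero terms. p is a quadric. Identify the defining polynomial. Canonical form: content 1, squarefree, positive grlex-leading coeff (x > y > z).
x^2 + y^2 - z^2

First, the picture has 2 separate pieces. Treating them together as one polynomial.
Then, the degree is 2 — two nappes meeting at a single point; a quadric.
Then, symmetry: the z-axis is an axis of rotation, so x and y enter only as x² + y²; mirror symmetry z ↦ −z ⇒ only even powers of z.
Next, reading off the gridlines: a circular section at z = 1 has radius exactly 1; one x-axis crossing is at x = 0.
Finally, assembling these constraints gives the stated polynomial.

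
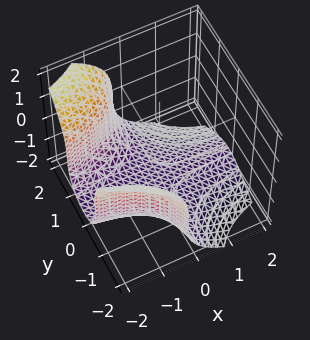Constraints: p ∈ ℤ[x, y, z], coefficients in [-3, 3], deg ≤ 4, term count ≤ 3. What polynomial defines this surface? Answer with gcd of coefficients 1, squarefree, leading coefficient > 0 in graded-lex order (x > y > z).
2*x*y^2 + z^3 + 3

First, degree: a generic line meets the surface in up to 3 points, so deg p = 3.
Then, from the axis intercepts and sections: the surface avoids every integer x-axis point in the box; it misses every integer gridline on the y-axis.
Finally, these observations pin down the coefficients.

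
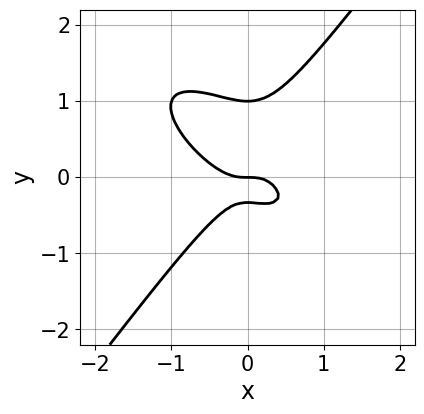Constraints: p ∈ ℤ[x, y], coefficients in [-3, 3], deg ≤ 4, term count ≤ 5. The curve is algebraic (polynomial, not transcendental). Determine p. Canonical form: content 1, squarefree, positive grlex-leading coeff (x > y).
3*x^3 + 3*x^2*y - 3*y^3 + 2*y^2 + y

Degree: the shape is more complex than any degree-2 curve, so deg p = 3.
Checking where it meets the axes: the y-axis gridline crossings are at y ∈ {0, 1}; it crosses the x-axis at the gridline x = 0.
Fitting integer coefficients to these (and the overall shape) gives p.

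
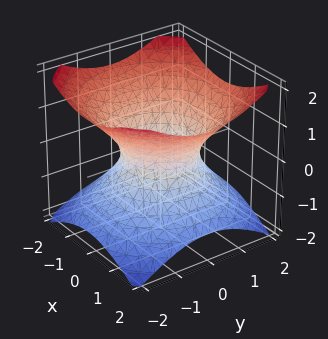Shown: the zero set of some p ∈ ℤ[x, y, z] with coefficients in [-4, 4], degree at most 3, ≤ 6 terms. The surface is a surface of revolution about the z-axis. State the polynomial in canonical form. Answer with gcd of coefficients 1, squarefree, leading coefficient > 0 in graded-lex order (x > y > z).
2*x^2 + 2*y^2 - 3*z^2 - 2

1. The degree is 2 — no degree-1 surface has this shape.
2. Symmetry: the surface is invariant under rotation about z: p = q(x² + y², z).
3. Reading off the gridlines: no z-intercept at any integer in the box; the y-axis gridline crossings are at y ∈ {-1, 1}; the x-axis gridline crossings are at x ∈ {-1, 1}.
4. Together with the visible shape, these determine p as stated.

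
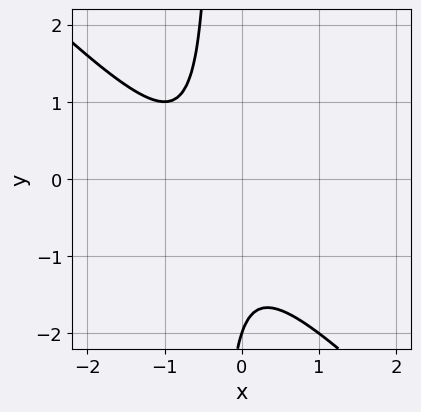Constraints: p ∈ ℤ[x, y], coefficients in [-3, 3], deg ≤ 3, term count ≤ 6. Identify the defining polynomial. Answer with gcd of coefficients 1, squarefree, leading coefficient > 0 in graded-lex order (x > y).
3*x^2 + 3*x*y + 3*x + y + 2

Degree: no degree-1 curve has this shape, so deg p = 2.
Checking where it meets the axes: one y-axis crossing is at y = -2; the curve avoids every integer x-axis point in the box.
These observations pin down the coefficients.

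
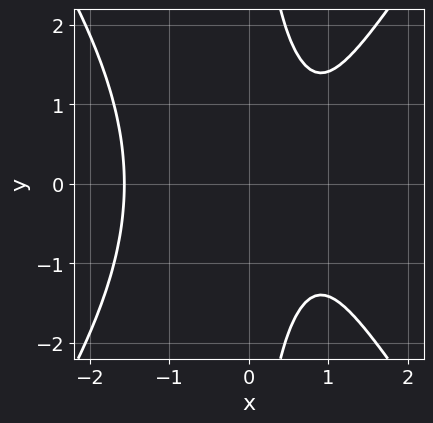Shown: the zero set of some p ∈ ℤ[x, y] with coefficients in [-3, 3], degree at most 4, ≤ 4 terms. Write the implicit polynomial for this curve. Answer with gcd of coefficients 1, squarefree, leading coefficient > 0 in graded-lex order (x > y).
The degree is 3 — no degree-2 curve has this shape.
Symmetries: the y ↦ −y reflection is a symmetry, so y appears only in even powers.
Observable constraints: the curve avoids every integer y-axis point in the box.
Assembling these constraints gives the stated polynomial.

2*x^3 - x*y^2 - 3*x + 3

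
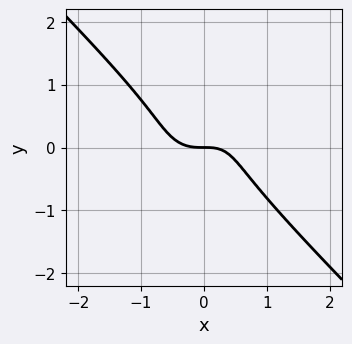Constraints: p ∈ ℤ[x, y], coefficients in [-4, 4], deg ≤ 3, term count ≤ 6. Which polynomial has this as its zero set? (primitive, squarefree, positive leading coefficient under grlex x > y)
deg p = 3. The shape is more complex than any degree-2 curve.
Observable constraints: one y-axis crossing is at y = 0; one x-axis crossing is at x = 0.
Putting this together gives p.

3*x^3 + 3*y^3 - x*y - y^2 + 2*y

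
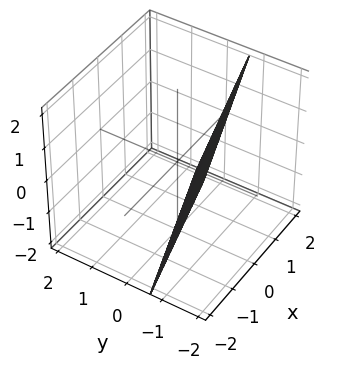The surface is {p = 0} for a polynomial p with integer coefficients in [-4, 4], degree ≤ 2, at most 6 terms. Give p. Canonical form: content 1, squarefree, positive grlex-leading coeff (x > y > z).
x - 3*y - z - 2

1. Degree: every cross-section is a straight line — this is a plane, so deg p = 1.
2. From the visible intercepts: one x-axis crossing is at x = 2; it crosses the z-axis at the gridline z = -2.
3. Putting this together gives p.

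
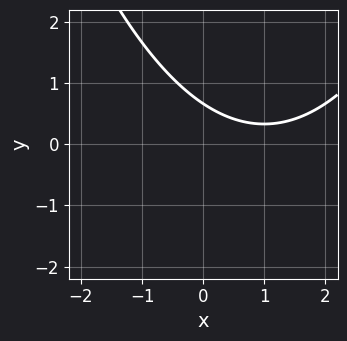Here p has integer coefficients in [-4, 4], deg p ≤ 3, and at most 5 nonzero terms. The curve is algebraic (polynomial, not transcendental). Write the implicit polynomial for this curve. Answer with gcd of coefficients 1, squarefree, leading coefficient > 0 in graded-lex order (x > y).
x^2 - 2*x - 3*y + 2

(a) Degree: a generic line meets the curve in up to 2 points, so deg p = 2.
(b) From the visible intercepts: the curve avoids every integer x-axis point in the box.
(c) Fitting integer coefficients to these (and the overall shape) gives p.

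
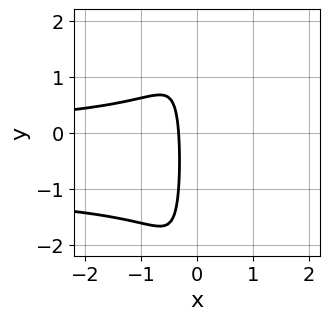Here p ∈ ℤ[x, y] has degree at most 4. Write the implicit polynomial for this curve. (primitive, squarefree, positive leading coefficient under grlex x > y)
1. The degree is 4 — the shape is more complex than any degree-3 curve.
2. Checking where it meets the axes: it misses every integer gridline on the y-axis.
3. Assembling these constraints gives the stated polynomial.

2*x^2*y^2 + 2*x^2*y + 3*x + 1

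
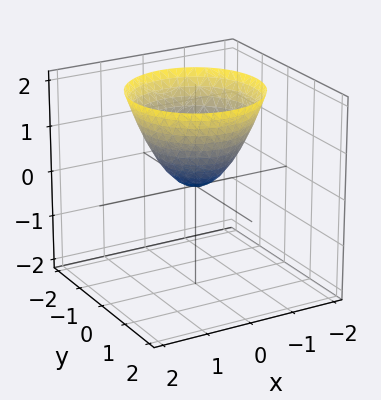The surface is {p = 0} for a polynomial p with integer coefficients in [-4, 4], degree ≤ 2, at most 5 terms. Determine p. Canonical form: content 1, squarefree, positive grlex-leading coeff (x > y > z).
x^2 + y^2 - z

First, degree: a single bowl opening along one axis; a quadric, so deg p = 2.
Next, symmetries: rotational symmetry about the z-axis ⇒ p depends on x, y only through x² + y².
Next, against the integer gridlines: one y-axis crossing is at y = 0; it crosses the x-axis at the gridline x = 0; one z-axis crossing is at z = 0.
Finally, the integer polynomial consistent with all of this is the stated p.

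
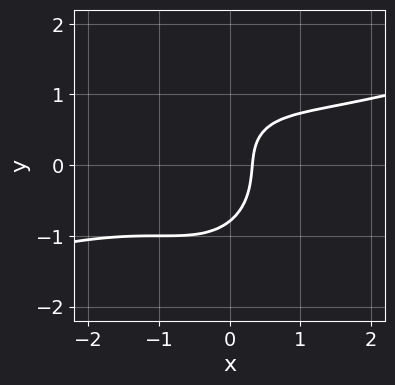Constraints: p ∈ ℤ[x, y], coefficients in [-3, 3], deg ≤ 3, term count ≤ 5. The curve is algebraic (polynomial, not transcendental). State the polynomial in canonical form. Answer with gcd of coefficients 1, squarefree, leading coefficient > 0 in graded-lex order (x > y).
The degree is 3 — the shape is more complex than any degree-2 curve.
The integer polynomial consistent with all of this is the stated p.

x^3 - 3*x^2*y - 2*y^3 + 3*x - 1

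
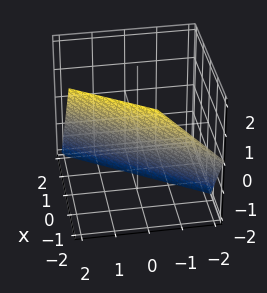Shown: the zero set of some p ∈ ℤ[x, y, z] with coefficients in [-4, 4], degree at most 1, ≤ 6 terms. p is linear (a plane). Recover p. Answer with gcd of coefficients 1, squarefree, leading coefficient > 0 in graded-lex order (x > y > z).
3*x - 2*y + 2*z + 2

The degree is 1 — every cross-section is a straight line — this is a plane.
Against the integer gridlines: one z-axis crossing is at z = -1; one y-axis crossing is at y = 1.
Fitting integer coefficients to these (and the overall shape) gives p.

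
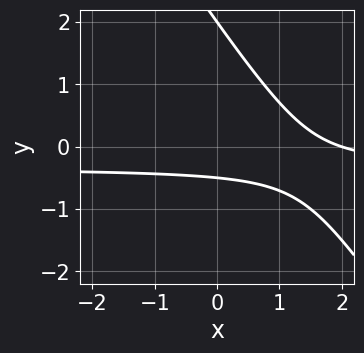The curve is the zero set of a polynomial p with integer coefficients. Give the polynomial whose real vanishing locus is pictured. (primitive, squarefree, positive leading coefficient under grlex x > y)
deg p = 2.
Reading off the gridlines: it meets the y-axis at y = 2 (among the integer gridlines); it crosses the x-axis at the gridline x = 2.
Together with the visible shape, these determine p as stated.

3*x*y + 2*y^2 + x - 3*y - 2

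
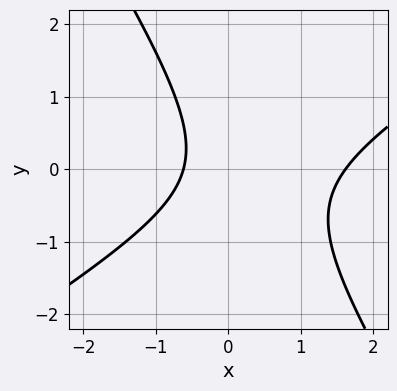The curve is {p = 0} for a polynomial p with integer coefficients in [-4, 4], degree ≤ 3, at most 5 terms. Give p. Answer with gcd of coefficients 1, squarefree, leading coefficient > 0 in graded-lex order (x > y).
First, deg p = 2. A generic line meets the curve in up to 2 points.
Then, against the integer gridlines: the curve avoids every integer y-axis point in the box.
Finally, fitting integer coefficients to these (and the overall shape) gives p.

x^2 - x*y - y^2 - x - 1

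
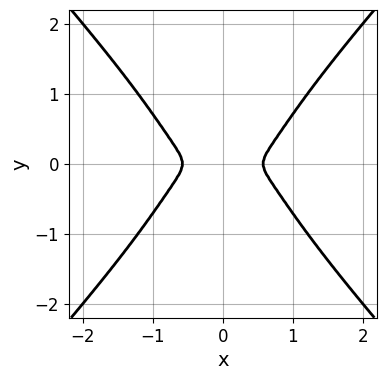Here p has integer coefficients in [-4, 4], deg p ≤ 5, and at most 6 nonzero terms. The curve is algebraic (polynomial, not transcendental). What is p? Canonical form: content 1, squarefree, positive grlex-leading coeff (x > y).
(a) Degree: no degree-3 curve has this shape, so deg p = 4.
(b) Symmetries: mirror symmetry y ↦ −y ⇒ only even powers of y; it's symmetric under x → −x, forcing even powers of x.
(c) Solving for integer coefficients yields p as stated.

3*x^4 - 2*y^4 - x^2 - 3*y^2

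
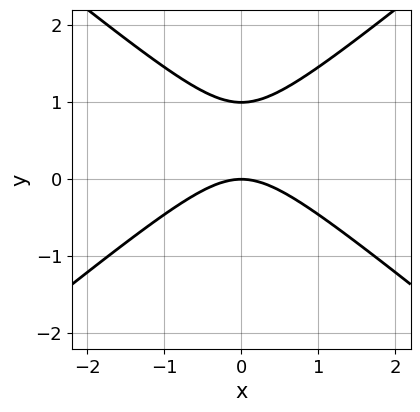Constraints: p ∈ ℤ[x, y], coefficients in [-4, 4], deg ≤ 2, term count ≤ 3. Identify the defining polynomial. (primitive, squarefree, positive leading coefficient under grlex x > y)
2*x^2 - 3*y^2 + 3*y

1. Degree: the shape is more complex than any degree-1 curve, so deg p = 2.
2. Symmetries: the x ↦ −x reflection is a symmetry, so x appears only in even powers.
3. Checking where it meets the axes: it meets the x-axis at x = 0 (among the integer gridlines); the y-axis gridline crossings are at y ∈ {0, 1}.
4. The integer polynomial consistent with all of this is the stated p.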